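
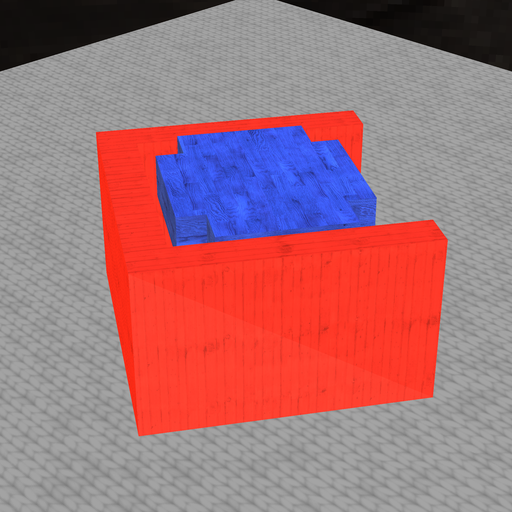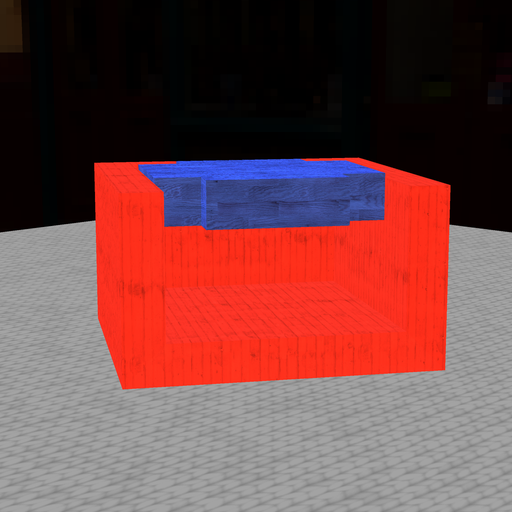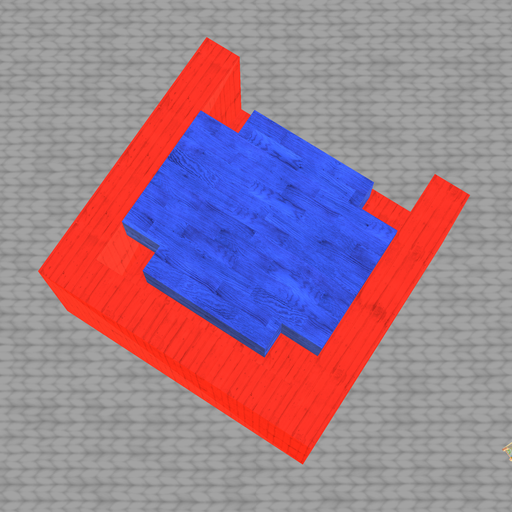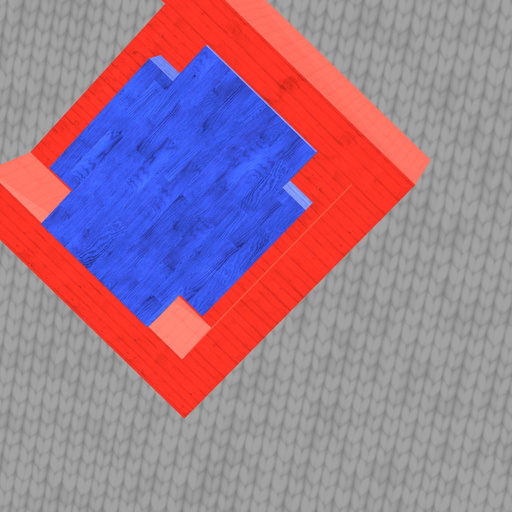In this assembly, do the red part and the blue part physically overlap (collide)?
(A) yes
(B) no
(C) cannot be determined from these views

(B) no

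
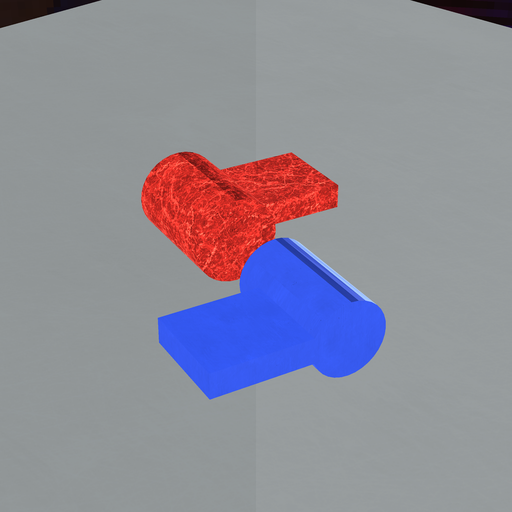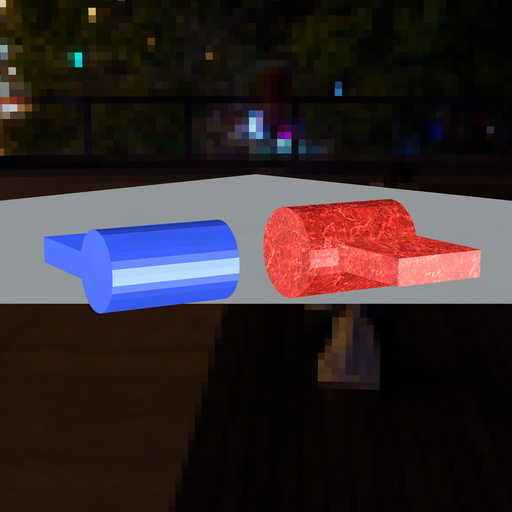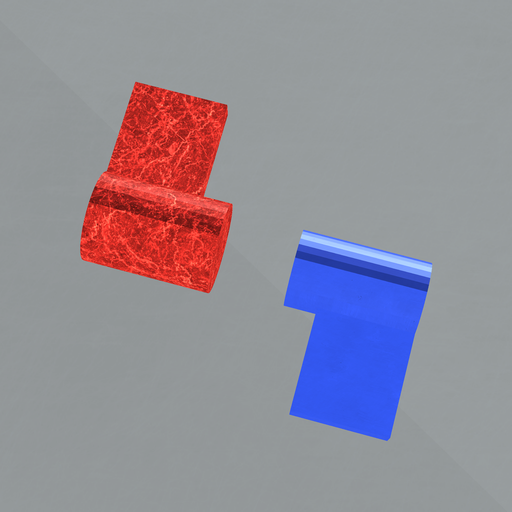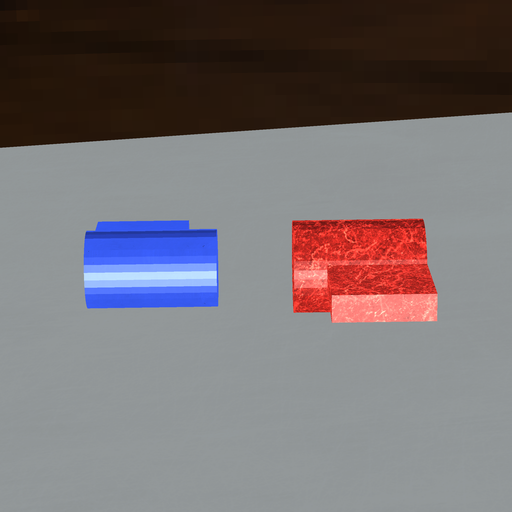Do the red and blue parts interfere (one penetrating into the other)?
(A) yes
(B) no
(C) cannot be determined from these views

(B) no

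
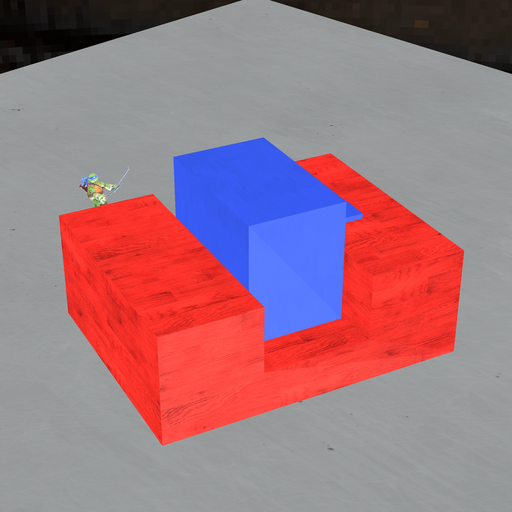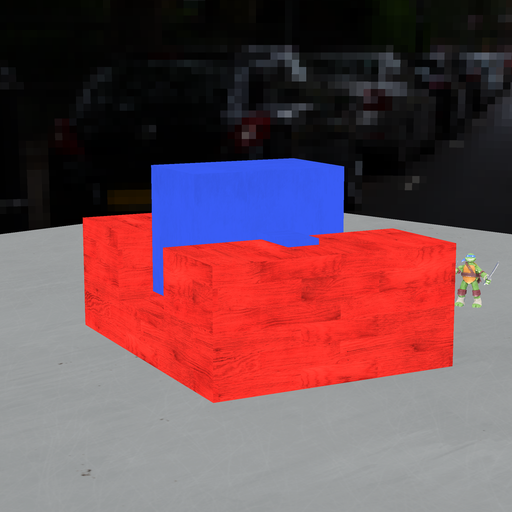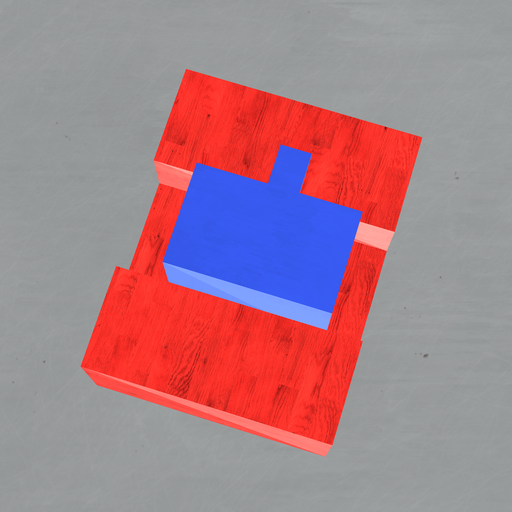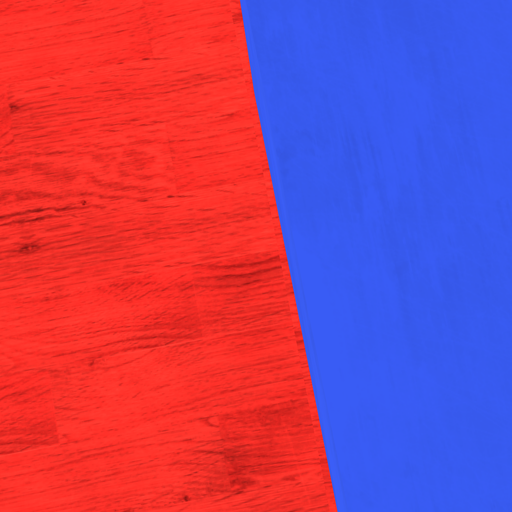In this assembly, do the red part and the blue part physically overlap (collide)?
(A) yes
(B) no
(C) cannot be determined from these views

(B) no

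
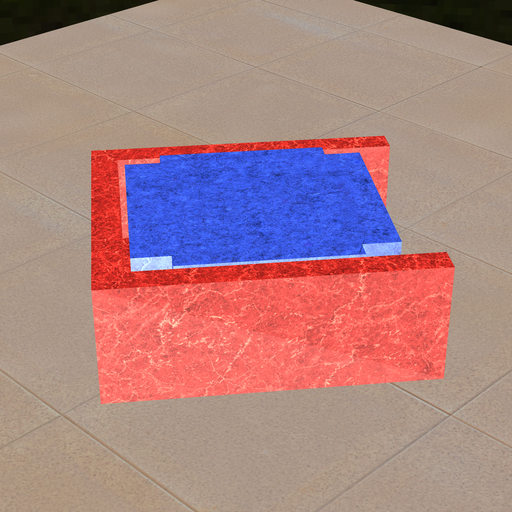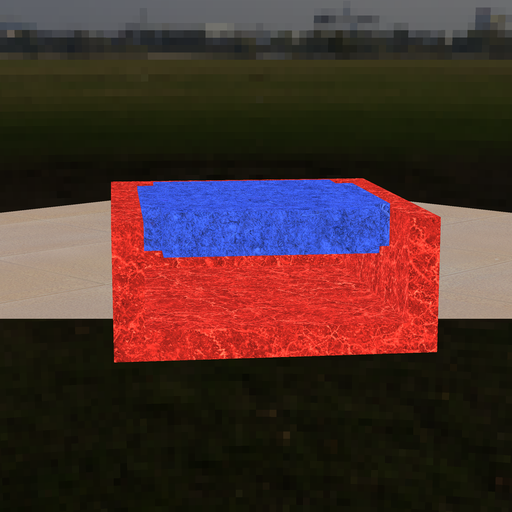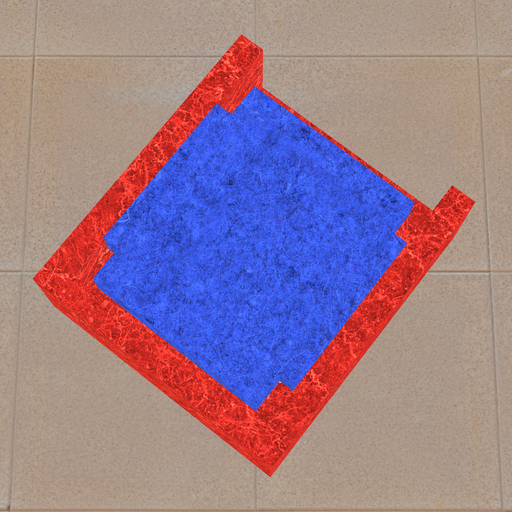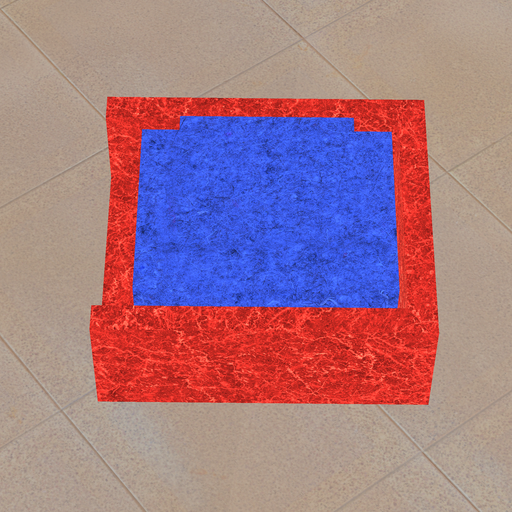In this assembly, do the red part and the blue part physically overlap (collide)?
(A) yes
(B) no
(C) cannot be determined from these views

(B) no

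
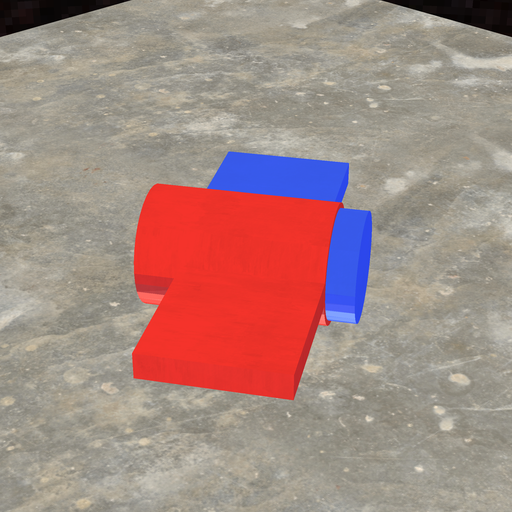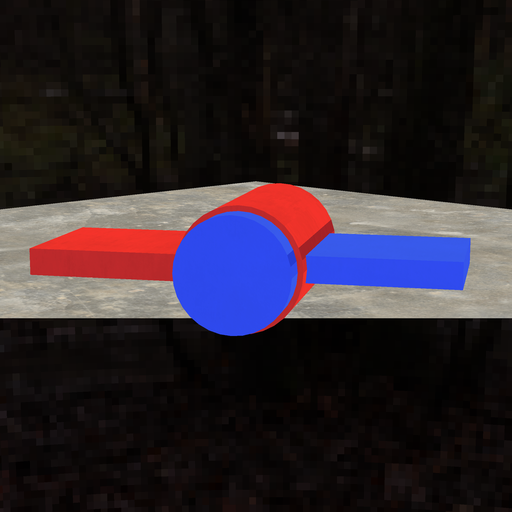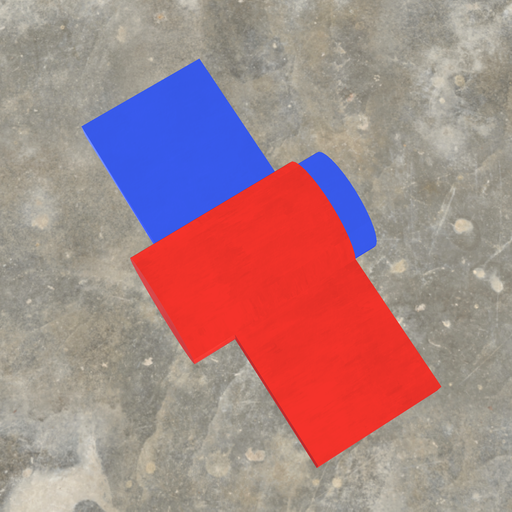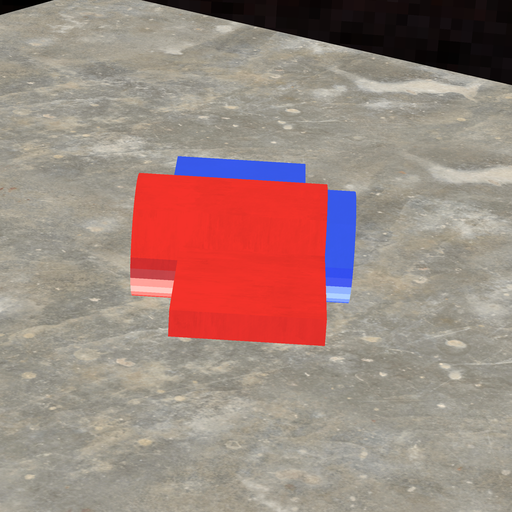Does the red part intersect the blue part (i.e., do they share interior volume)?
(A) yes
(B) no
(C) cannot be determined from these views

(A) yes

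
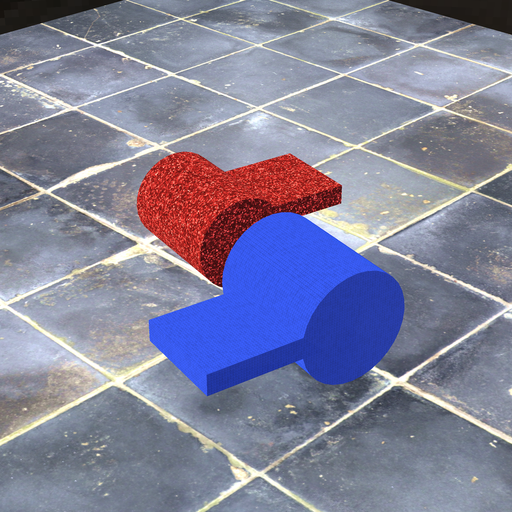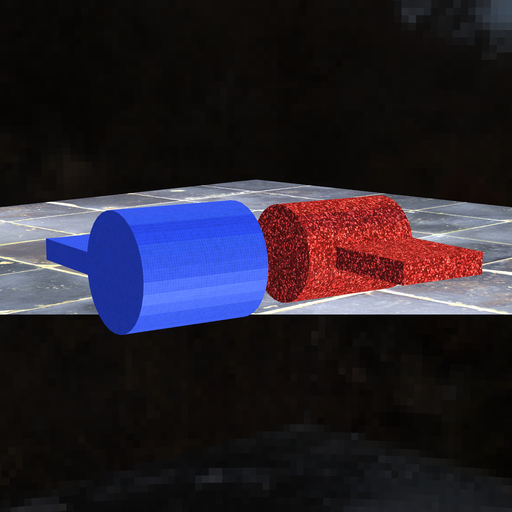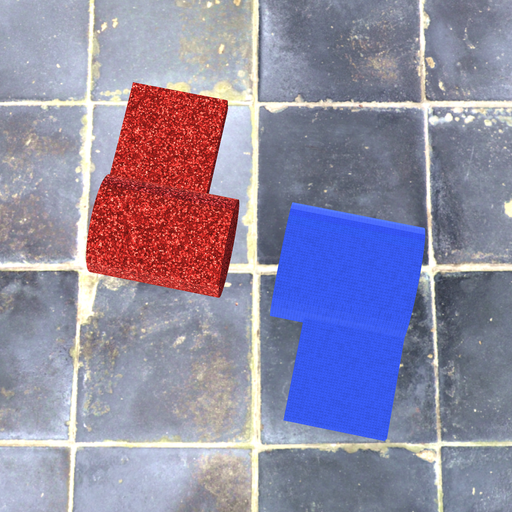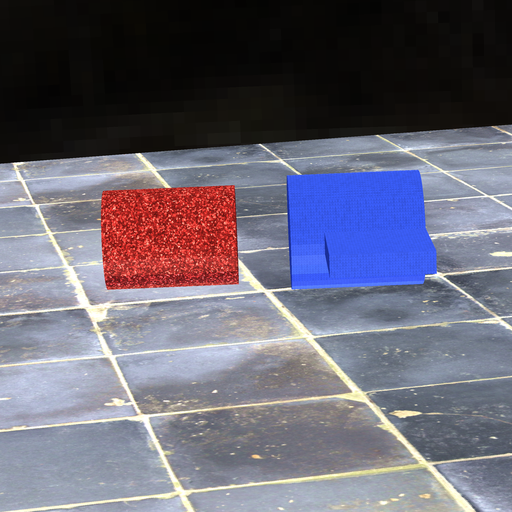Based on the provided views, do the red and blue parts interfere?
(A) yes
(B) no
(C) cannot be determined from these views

(B) no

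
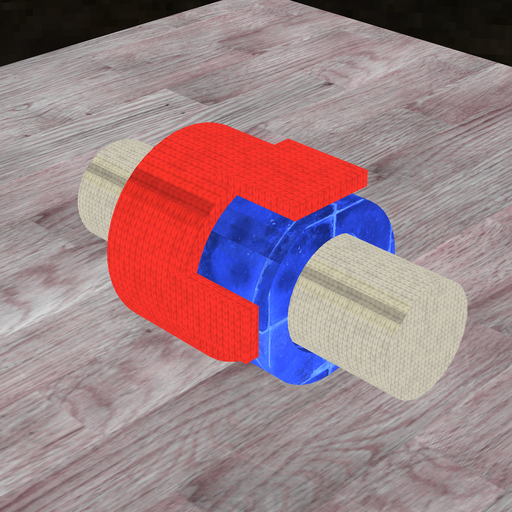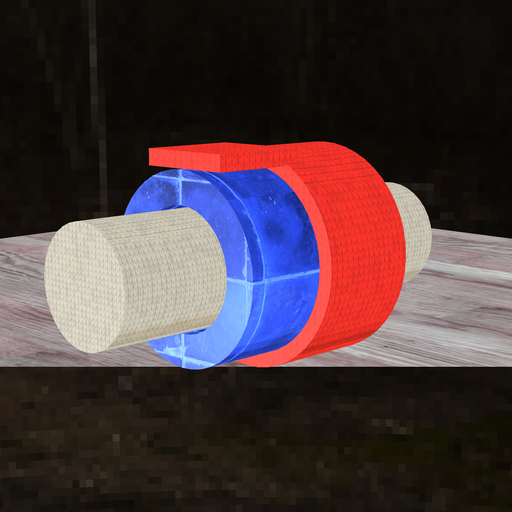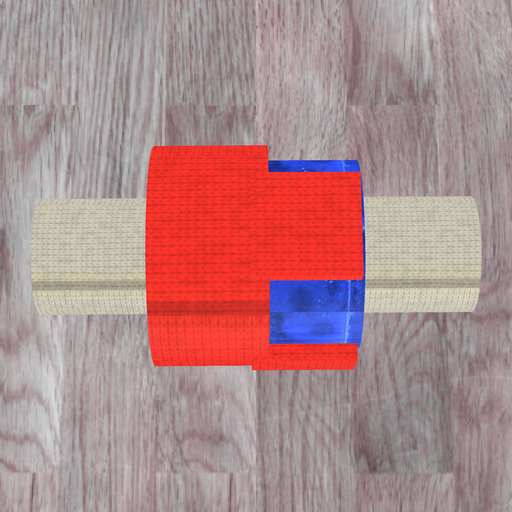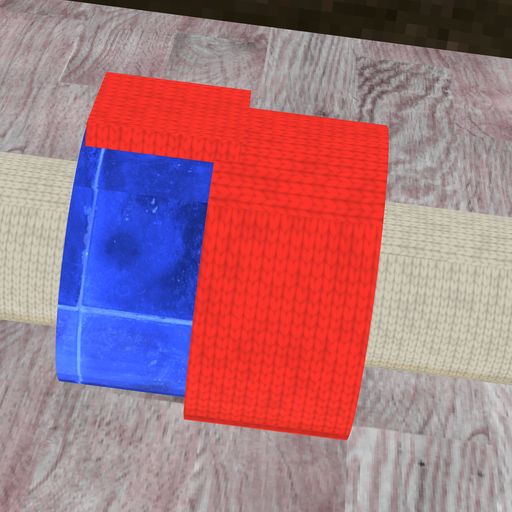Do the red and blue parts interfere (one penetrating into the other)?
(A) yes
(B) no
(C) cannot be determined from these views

(A) yes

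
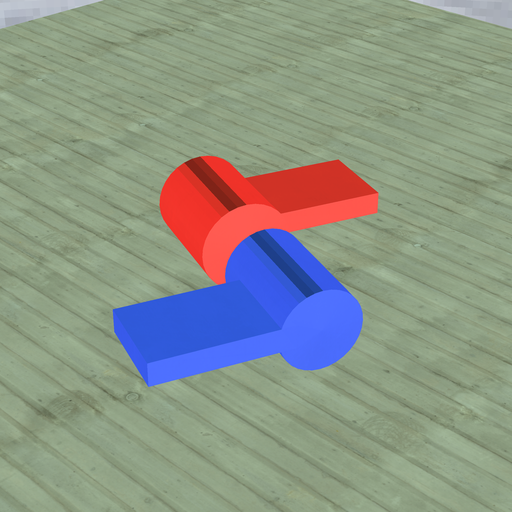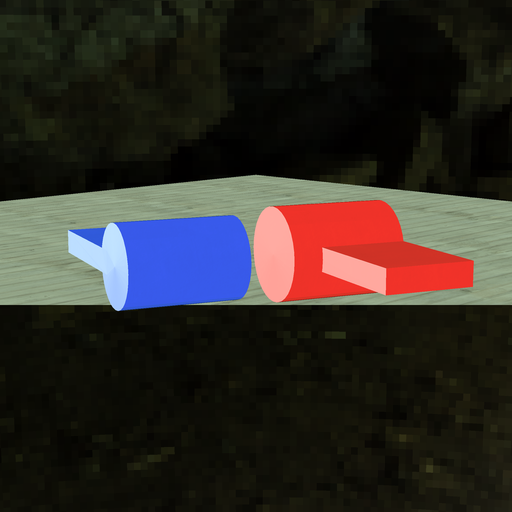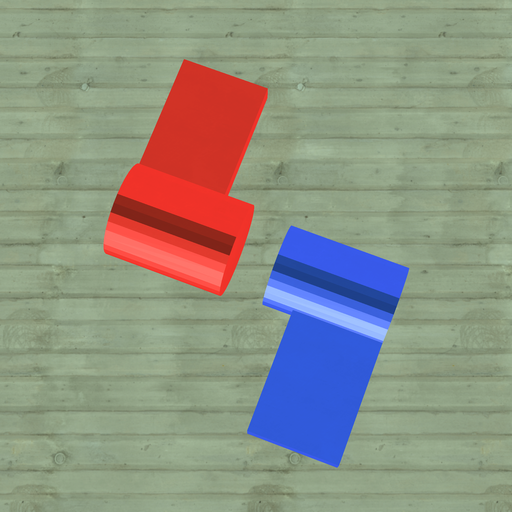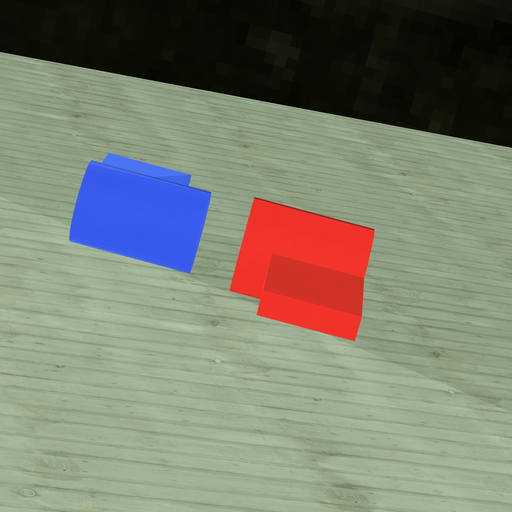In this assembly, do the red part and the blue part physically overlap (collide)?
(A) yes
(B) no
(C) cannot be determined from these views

(B) no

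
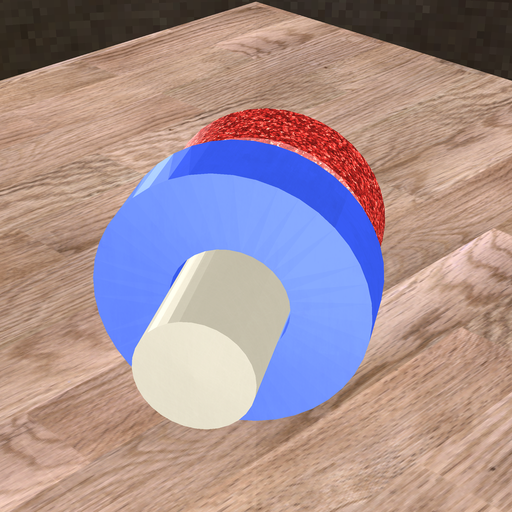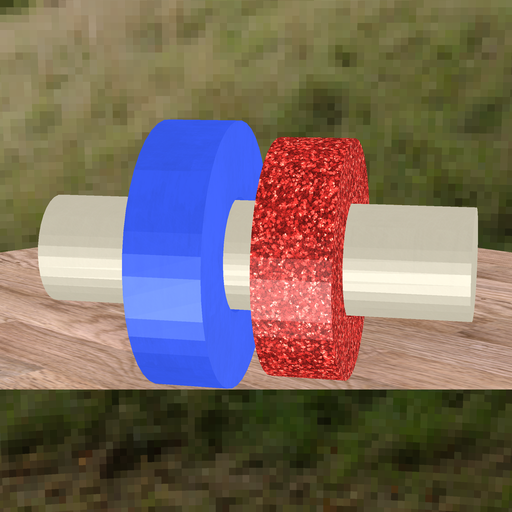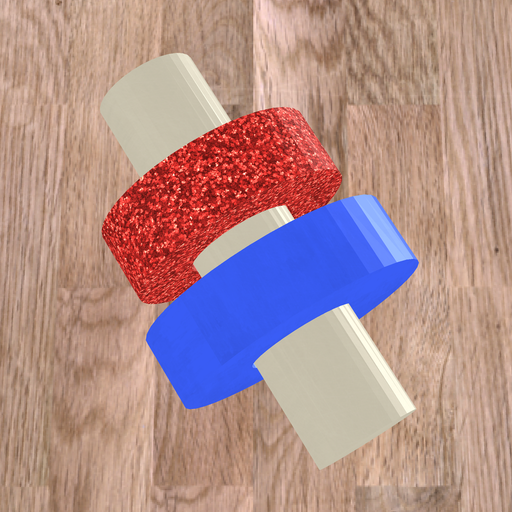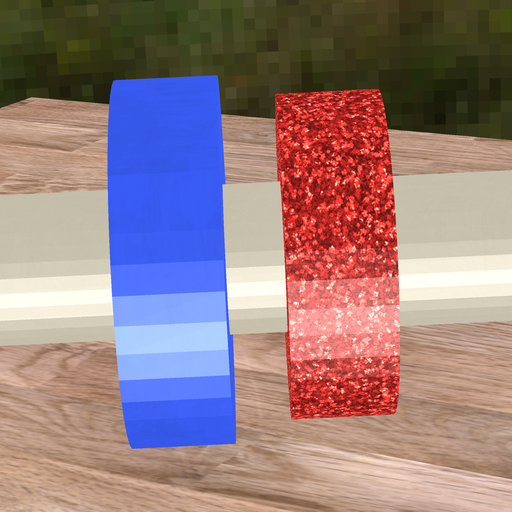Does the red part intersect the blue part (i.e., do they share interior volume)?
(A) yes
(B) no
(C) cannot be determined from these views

(B) no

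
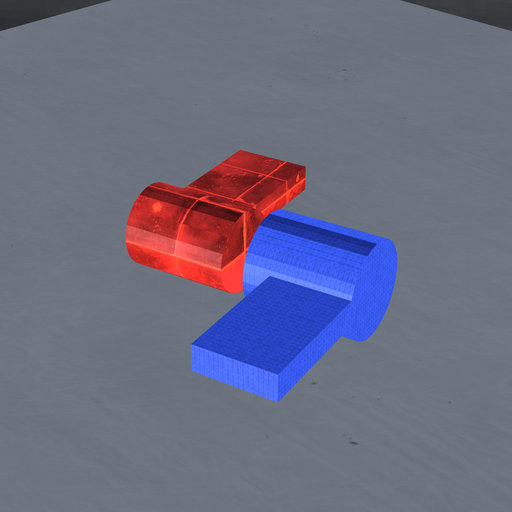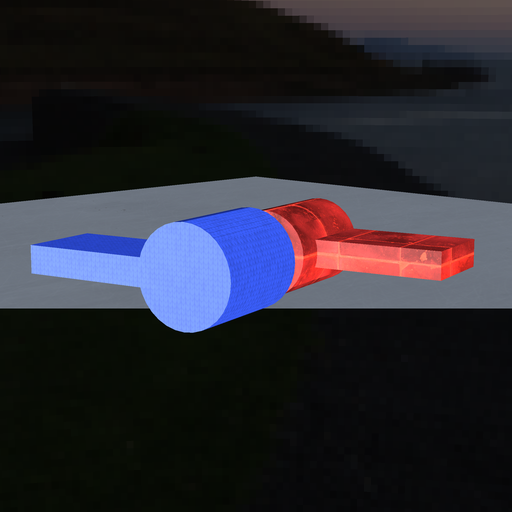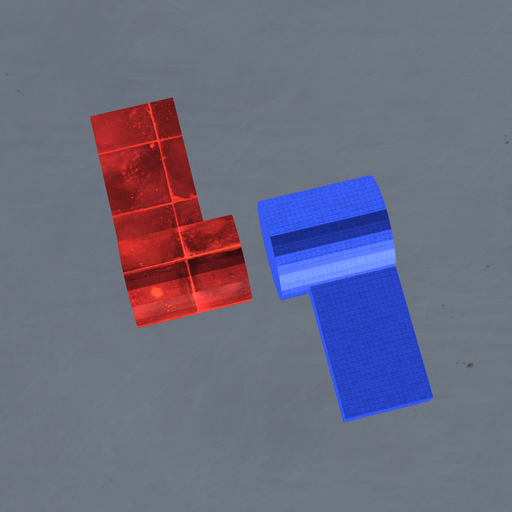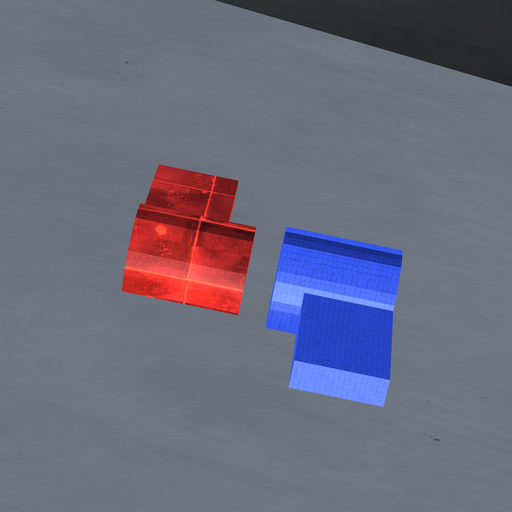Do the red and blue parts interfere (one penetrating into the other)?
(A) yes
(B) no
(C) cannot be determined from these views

(B) no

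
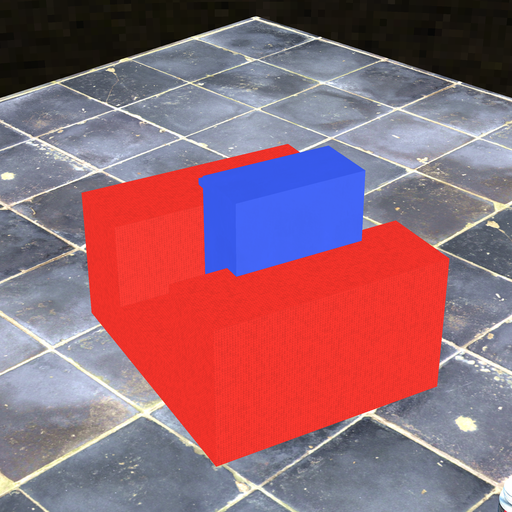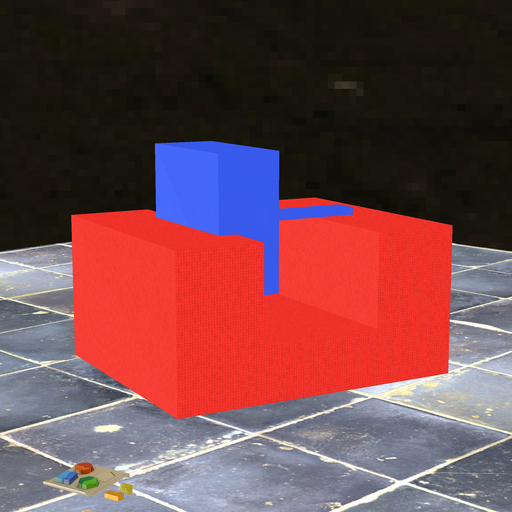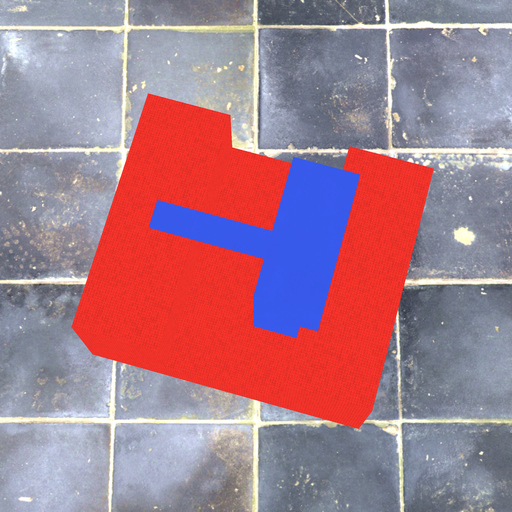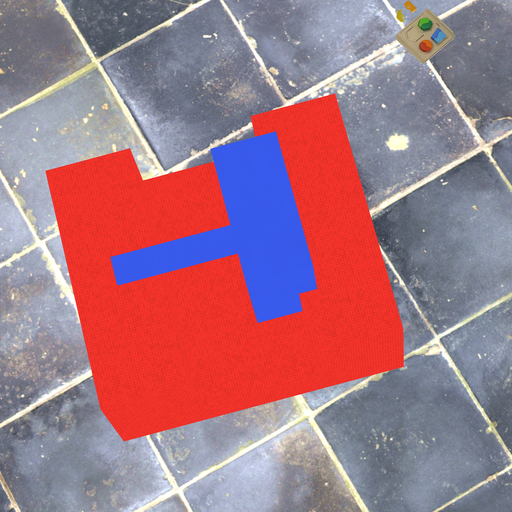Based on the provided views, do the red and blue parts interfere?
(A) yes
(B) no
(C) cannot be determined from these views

(A) yes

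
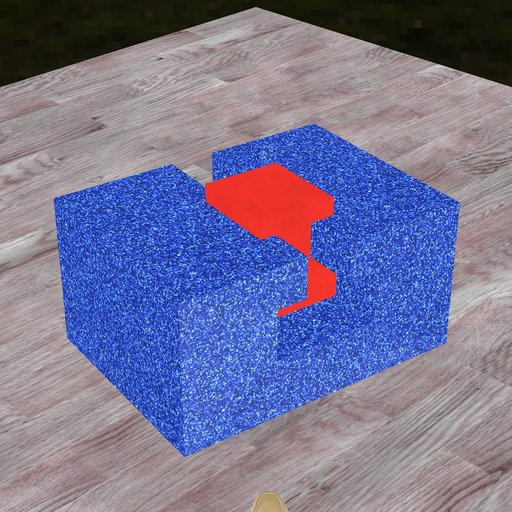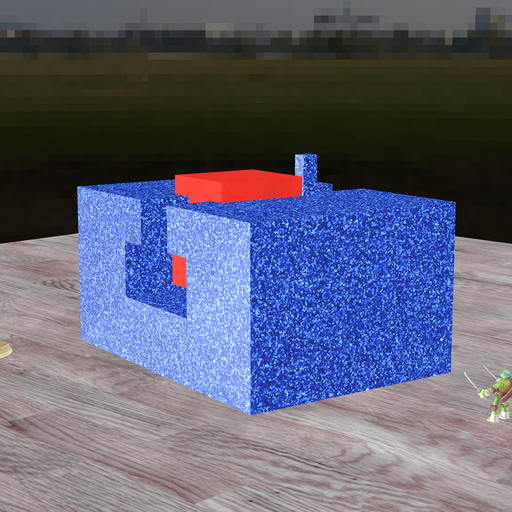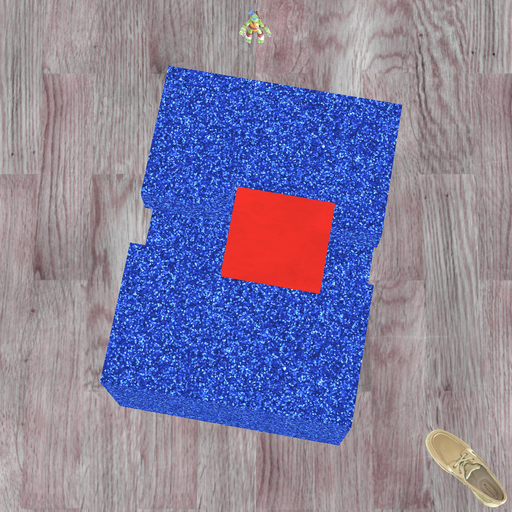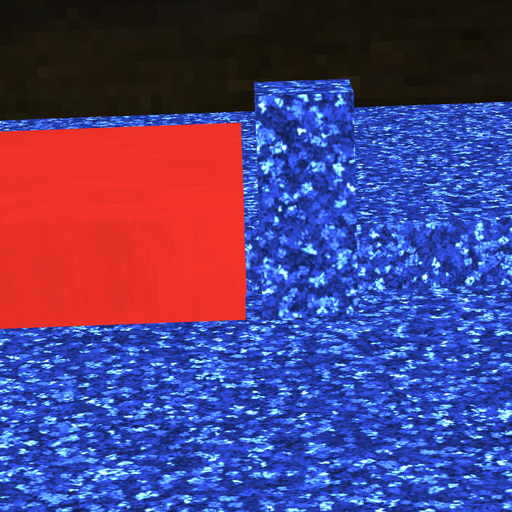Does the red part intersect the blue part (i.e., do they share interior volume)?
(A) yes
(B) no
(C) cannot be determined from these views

(B) no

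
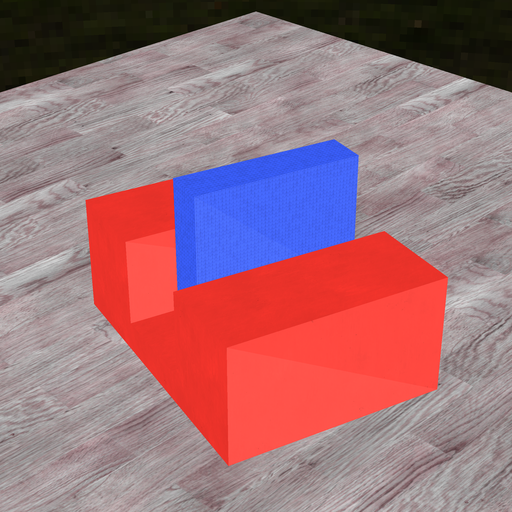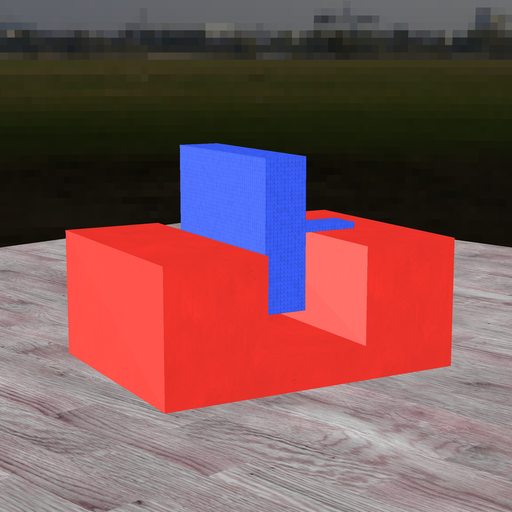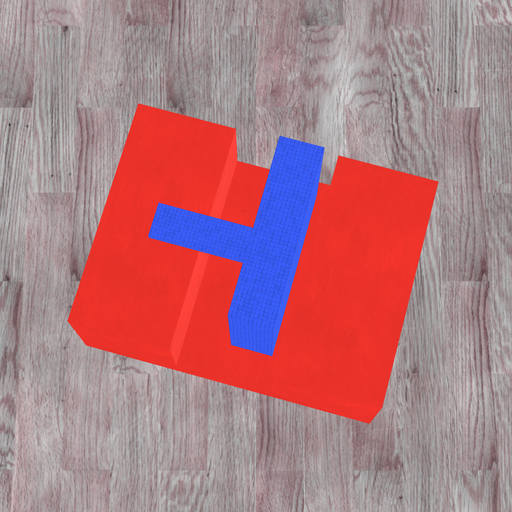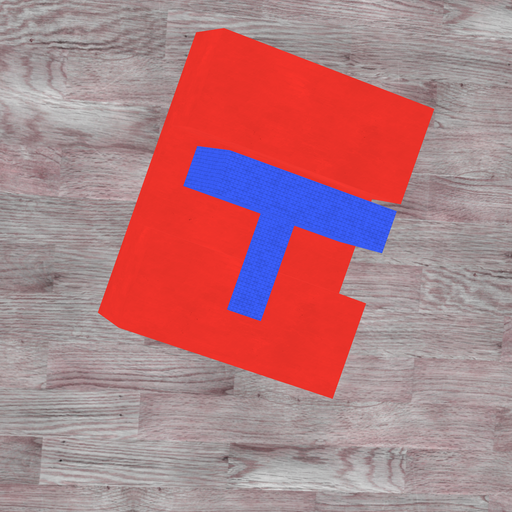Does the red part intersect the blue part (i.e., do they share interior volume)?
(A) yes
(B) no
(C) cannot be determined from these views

(B) no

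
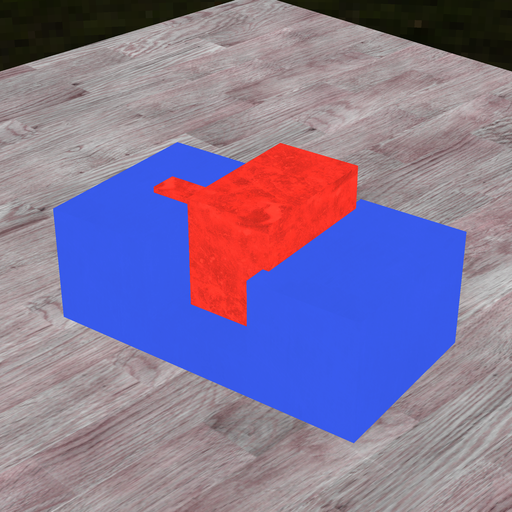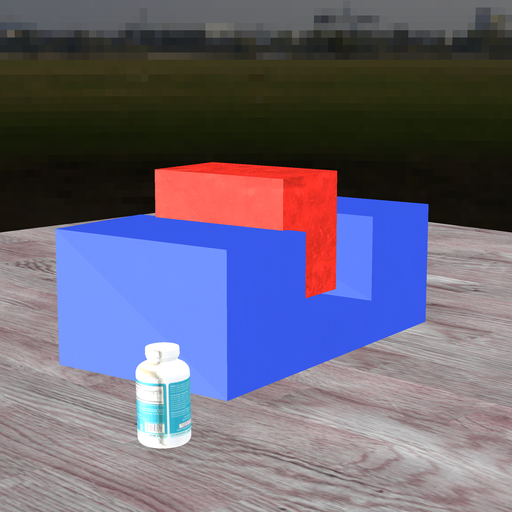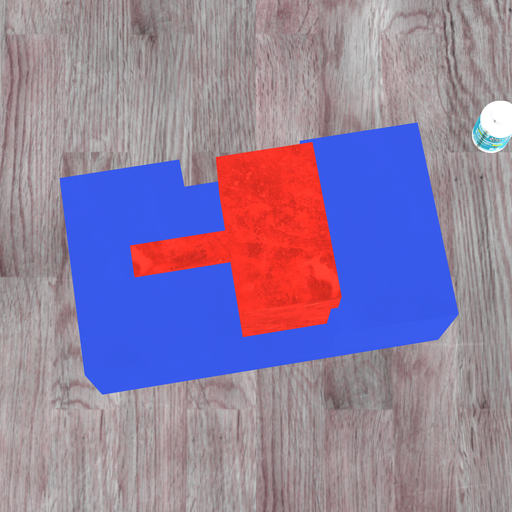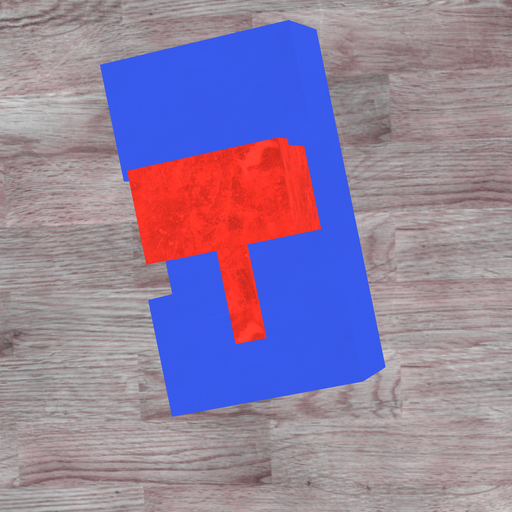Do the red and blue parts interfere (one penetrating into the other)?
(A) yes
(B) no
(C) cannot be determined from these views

(A) yes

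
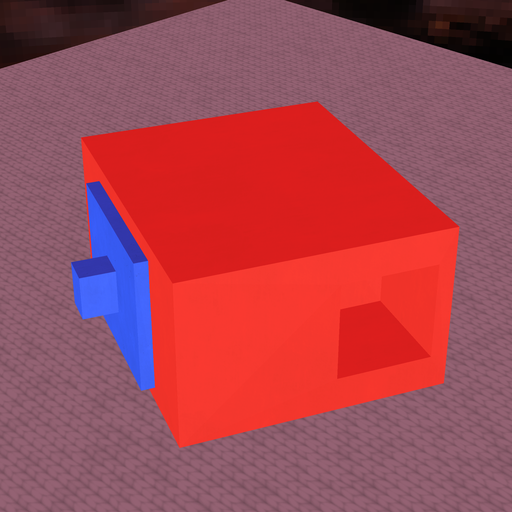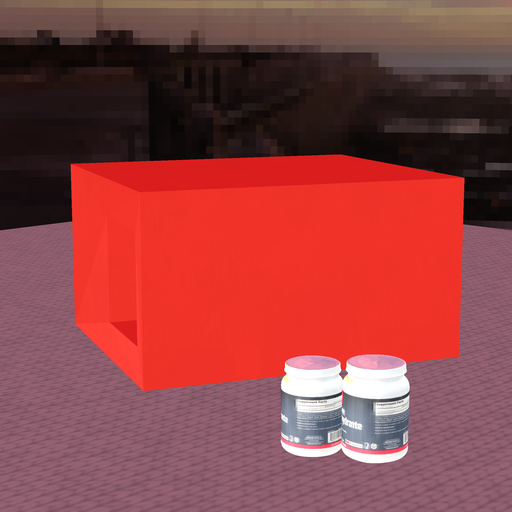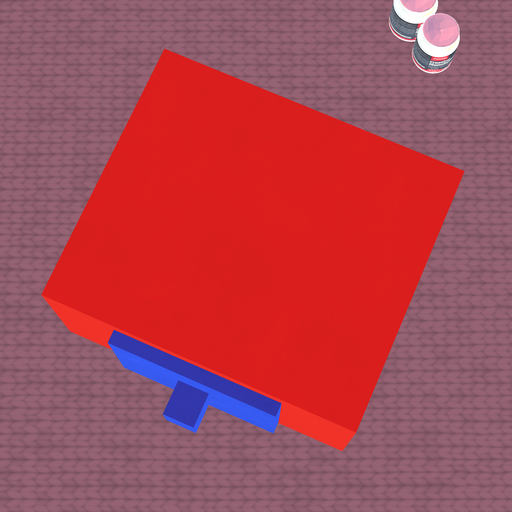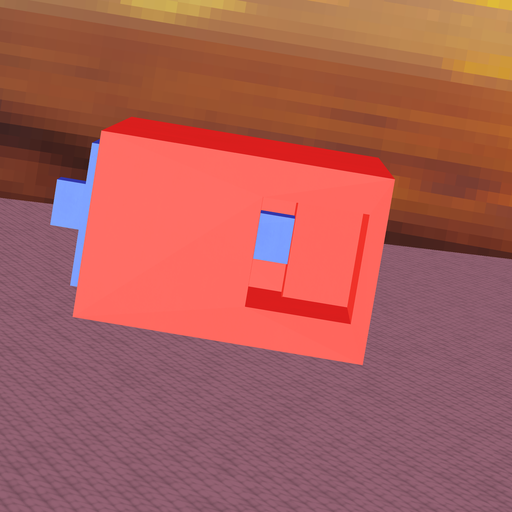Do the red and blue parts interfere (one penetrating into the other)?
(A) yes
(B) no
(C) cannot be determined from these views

(A) yes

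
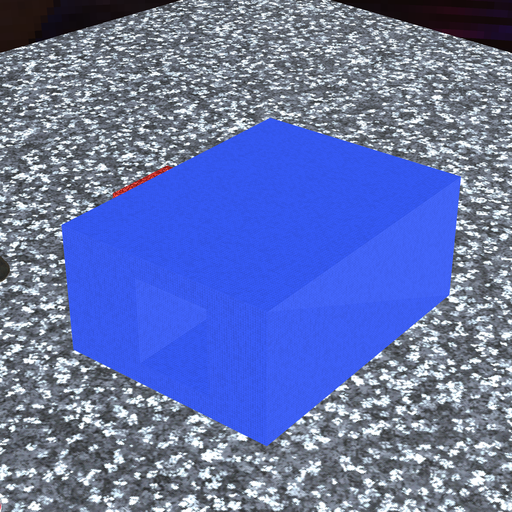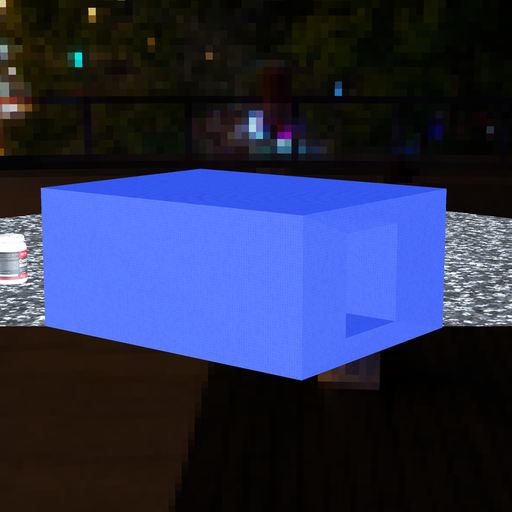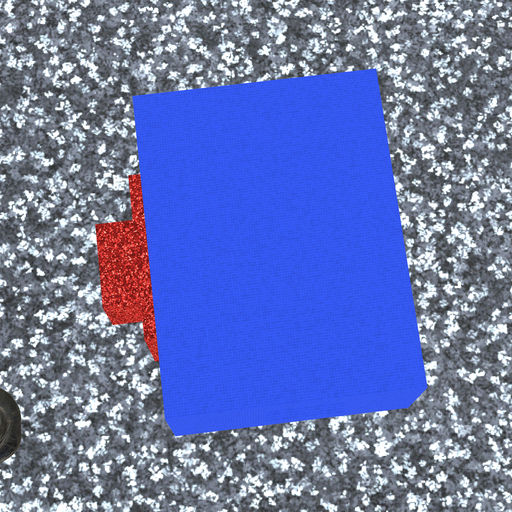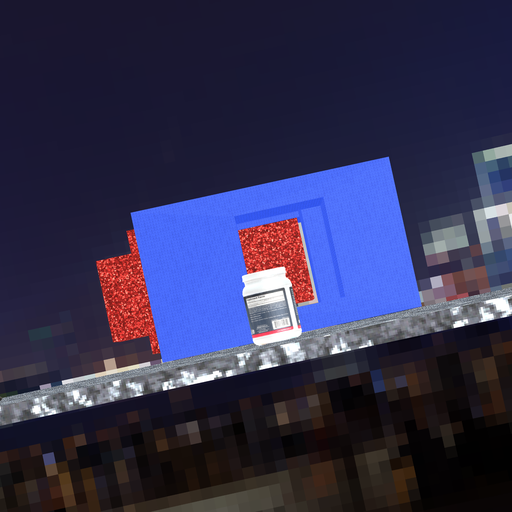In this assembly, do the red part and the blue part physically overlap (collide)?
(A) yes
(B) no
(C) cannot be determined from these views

(B) no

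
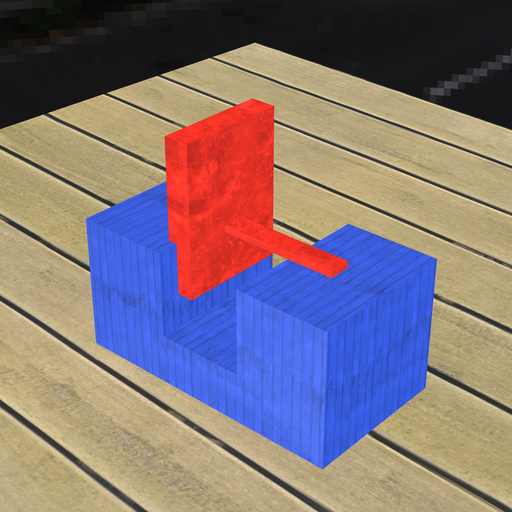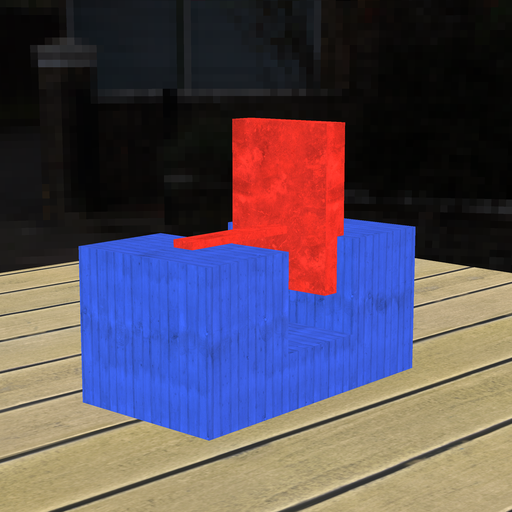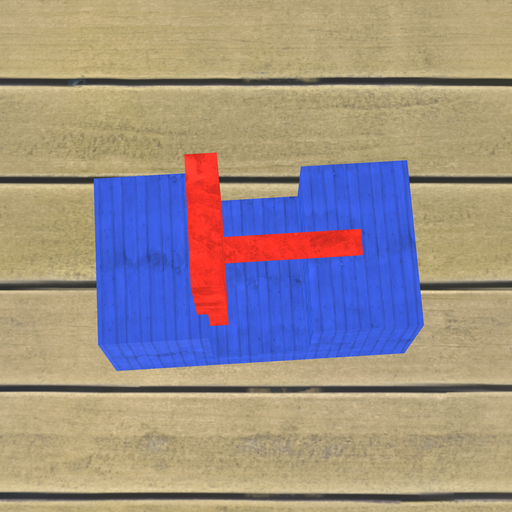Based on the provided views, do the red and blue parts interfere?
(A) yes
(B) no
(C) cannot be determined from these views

(A) yes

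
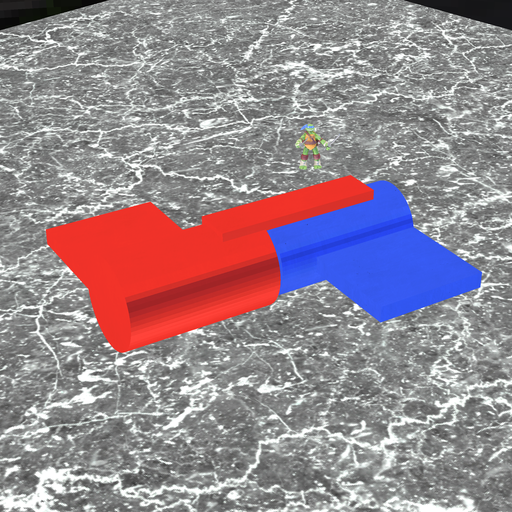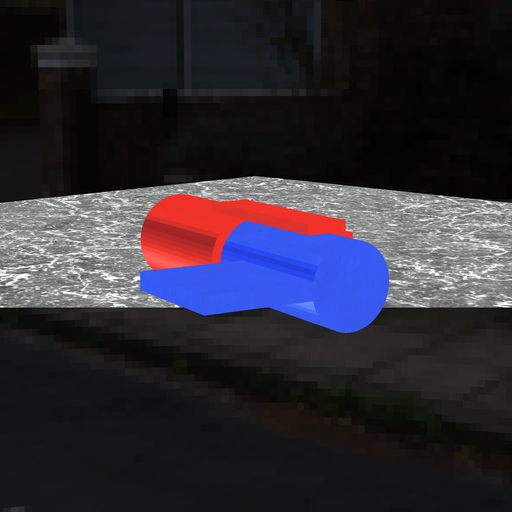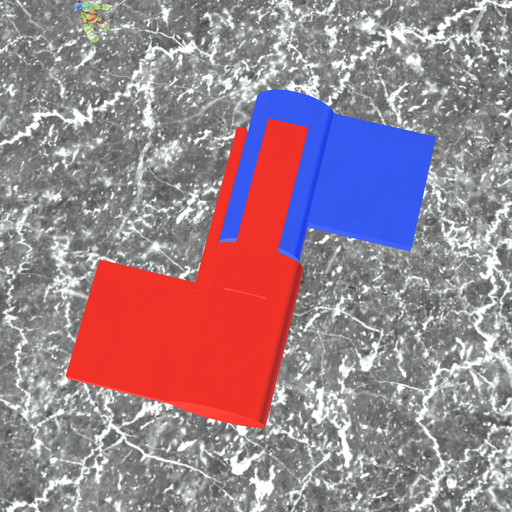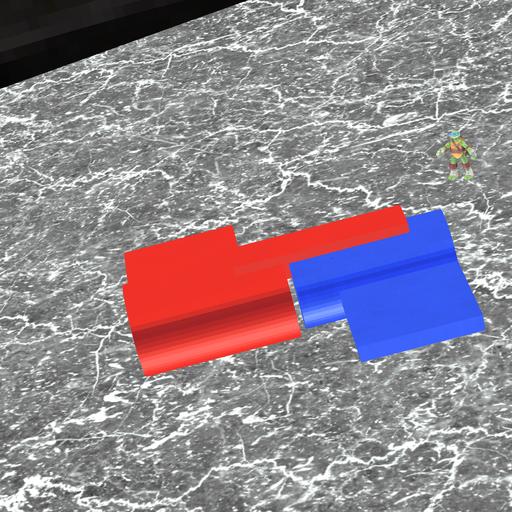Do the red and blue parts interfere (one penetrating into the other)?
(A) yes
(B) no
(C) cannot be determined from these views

(B) no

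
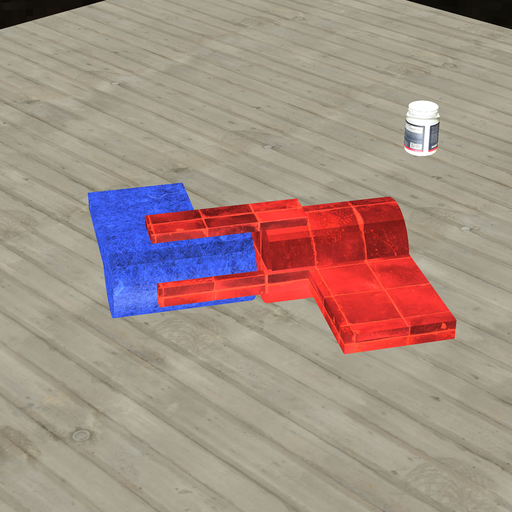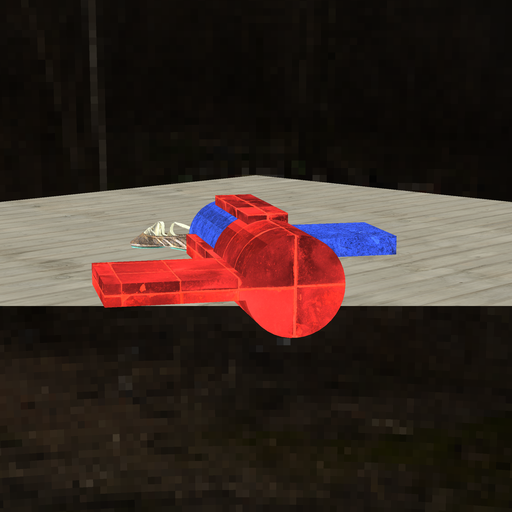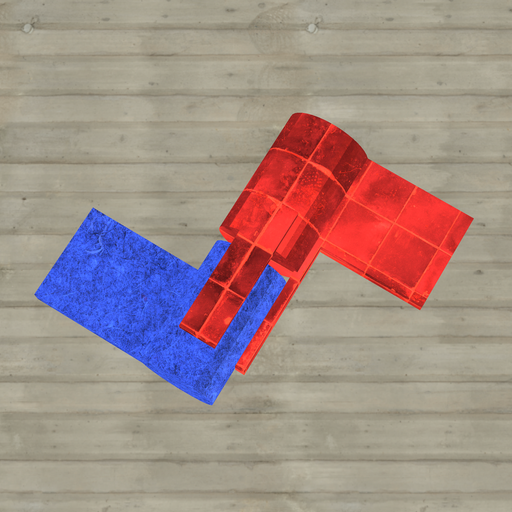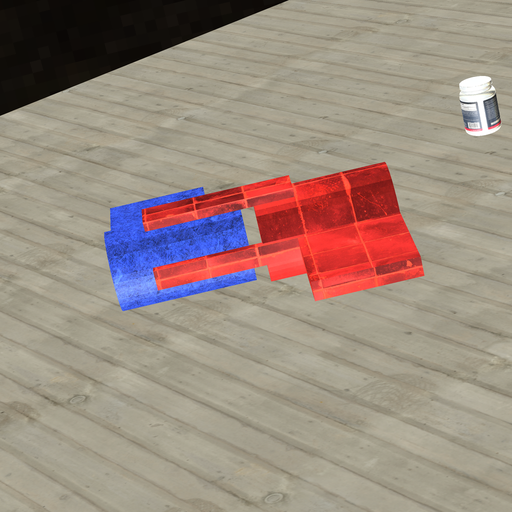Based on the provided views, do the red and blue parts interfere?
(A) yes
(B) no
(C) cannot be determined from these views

(B) no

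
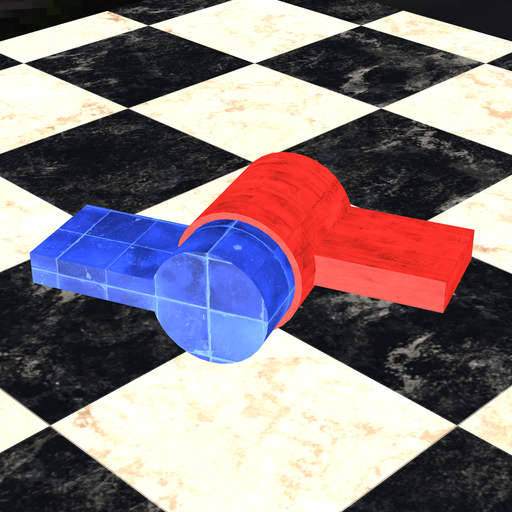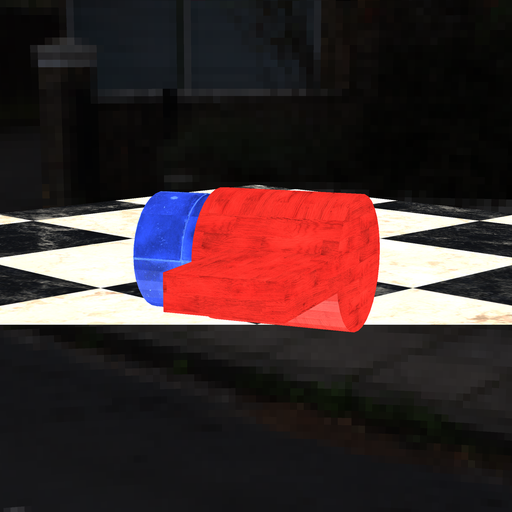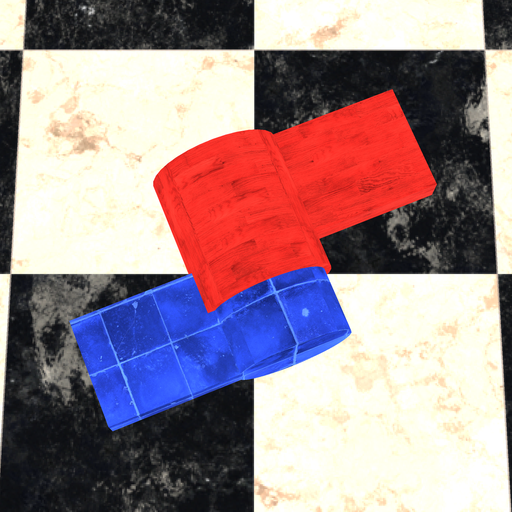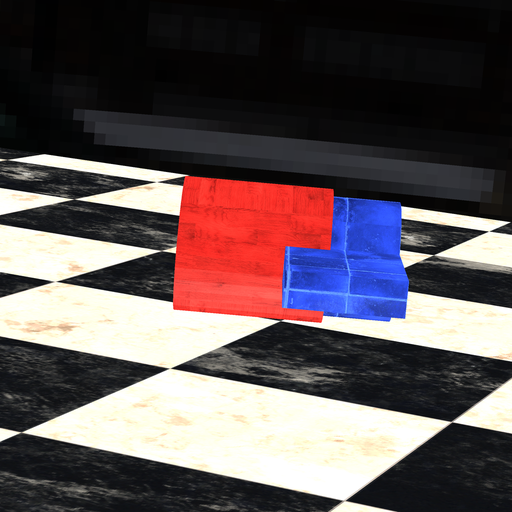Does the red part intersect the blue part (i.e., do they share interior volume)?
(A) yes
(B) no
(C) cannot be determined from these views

(A) yes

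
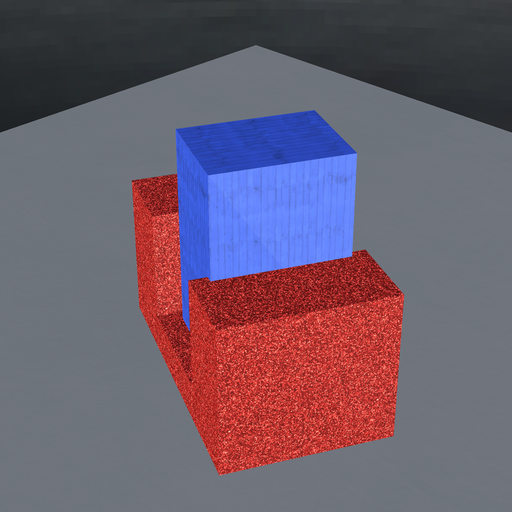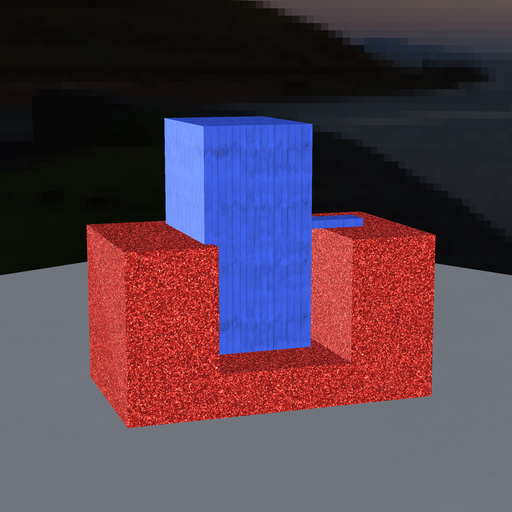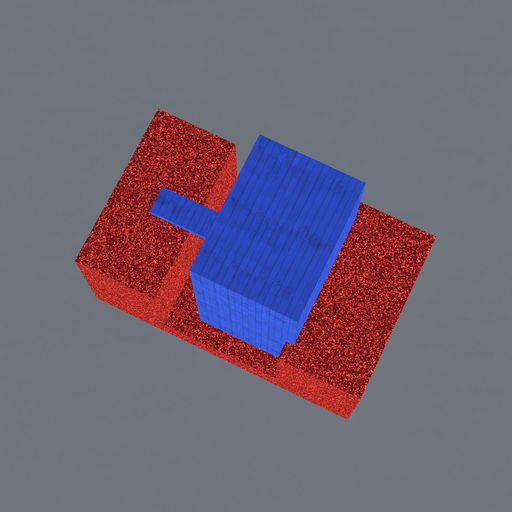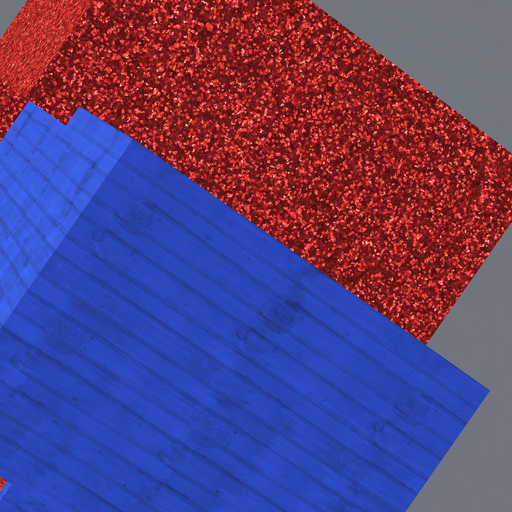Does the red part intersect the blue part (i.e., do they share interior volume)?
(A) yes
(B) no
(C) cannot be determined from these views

(A) yes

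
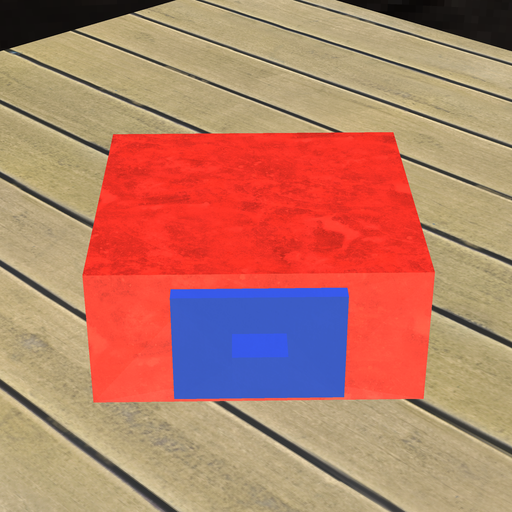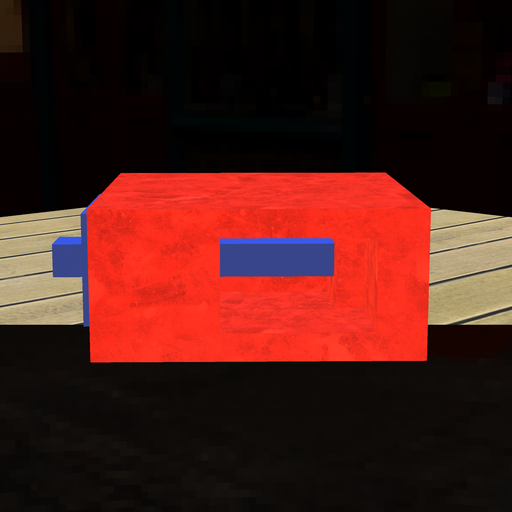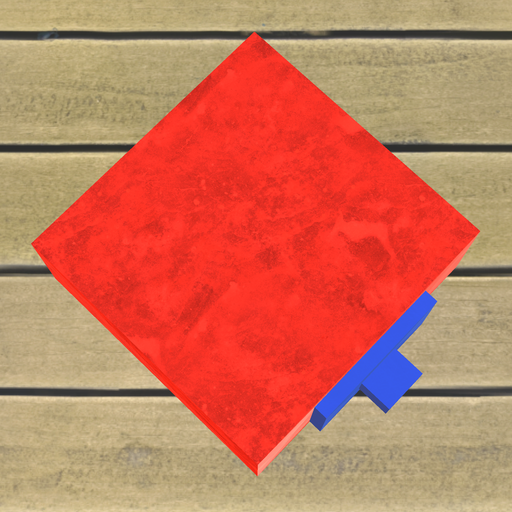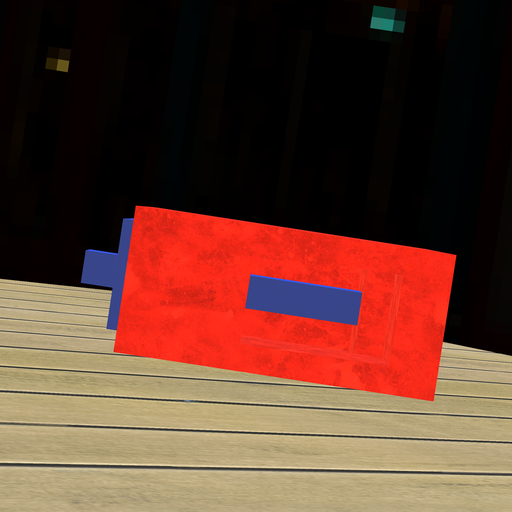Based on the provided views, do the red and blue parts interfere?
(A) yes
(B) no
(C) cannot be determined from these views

(A) yes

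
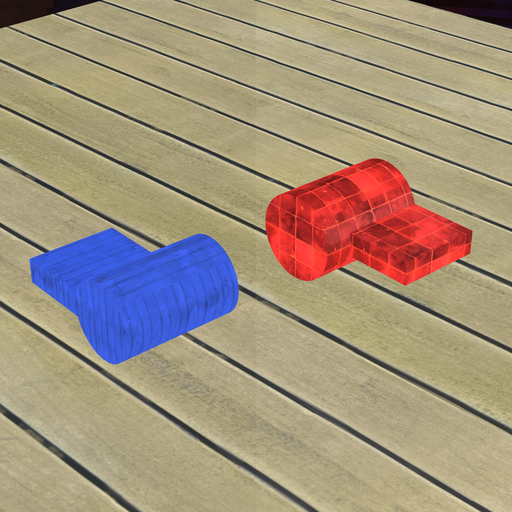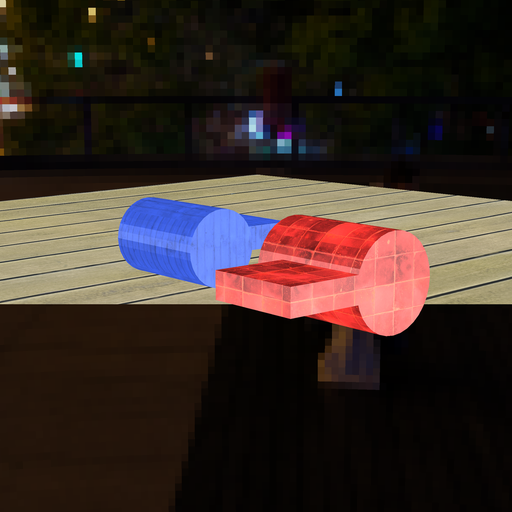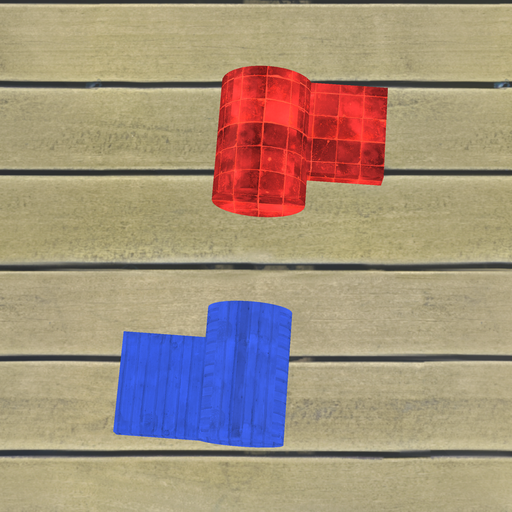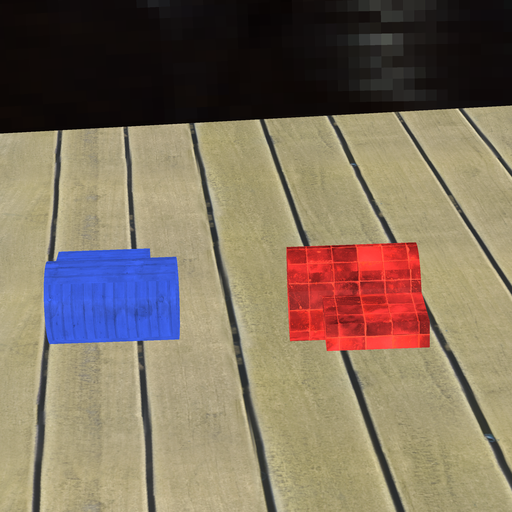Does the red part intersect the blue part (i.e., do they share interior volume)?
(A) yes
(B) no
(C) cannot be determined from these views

(B) no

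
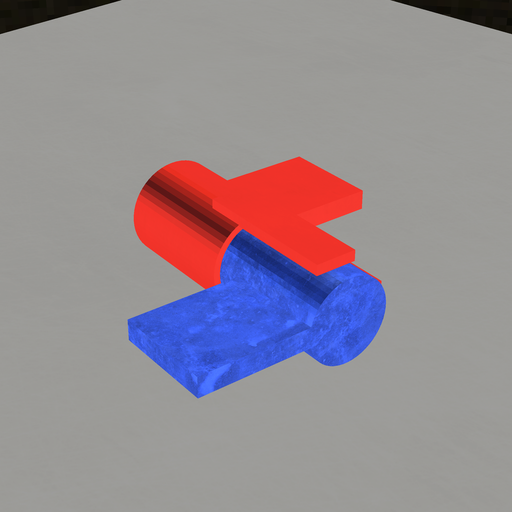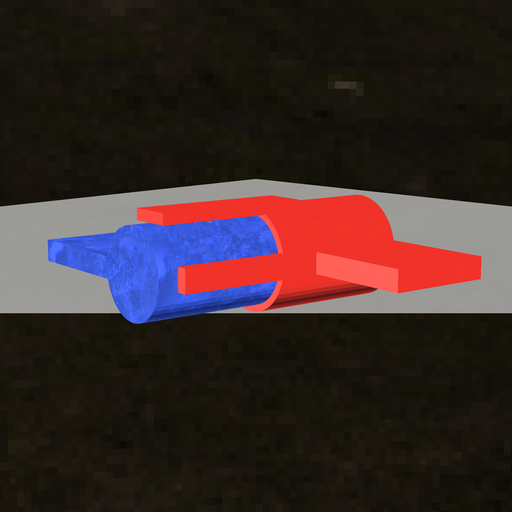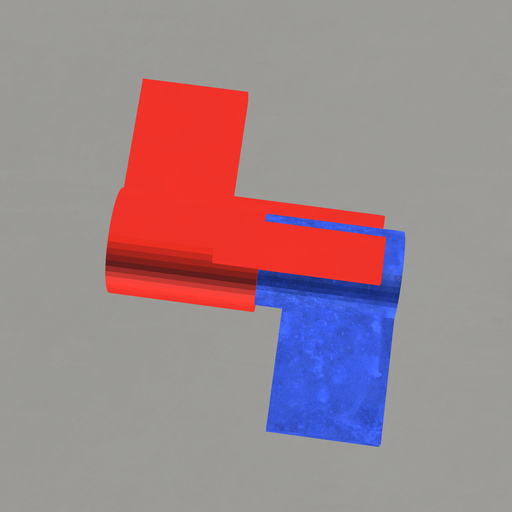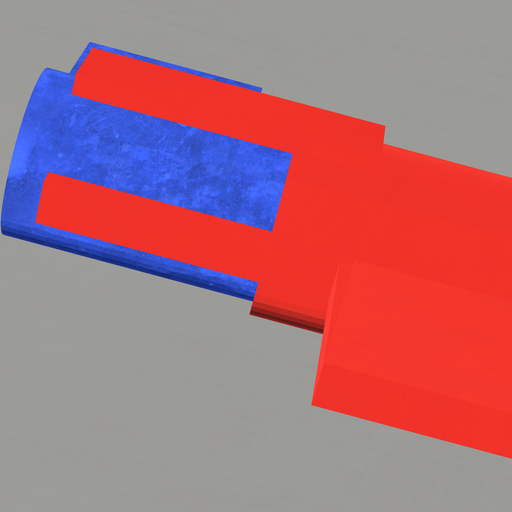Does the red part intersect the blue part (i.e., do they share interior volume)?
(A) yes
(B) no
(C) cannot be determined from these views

(A) yes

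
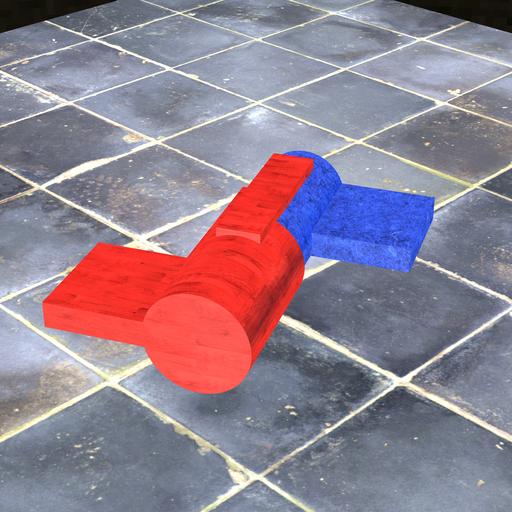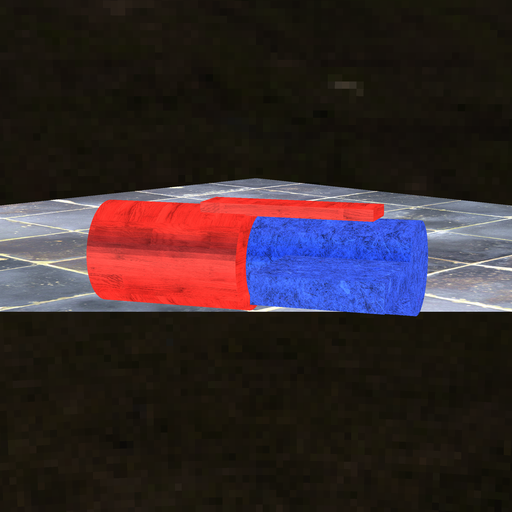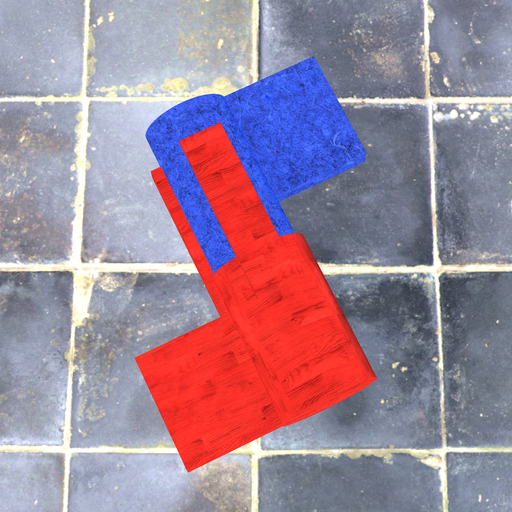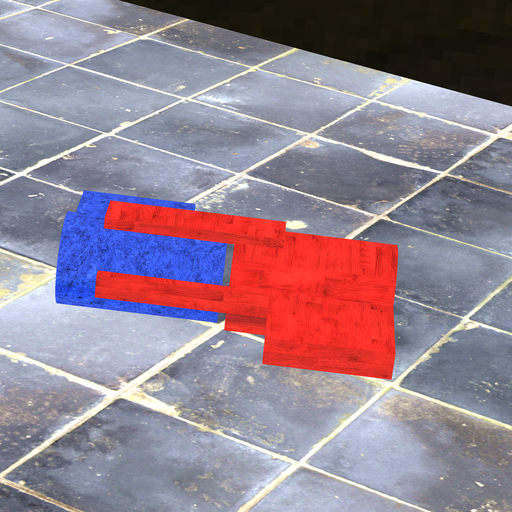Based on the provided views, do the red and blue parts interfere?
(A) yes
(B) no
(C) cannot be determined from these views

(B) no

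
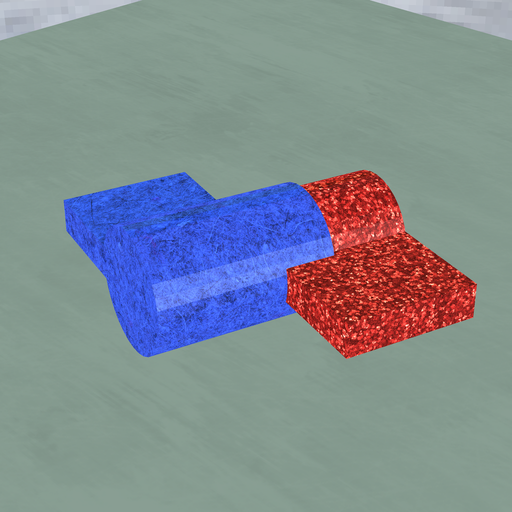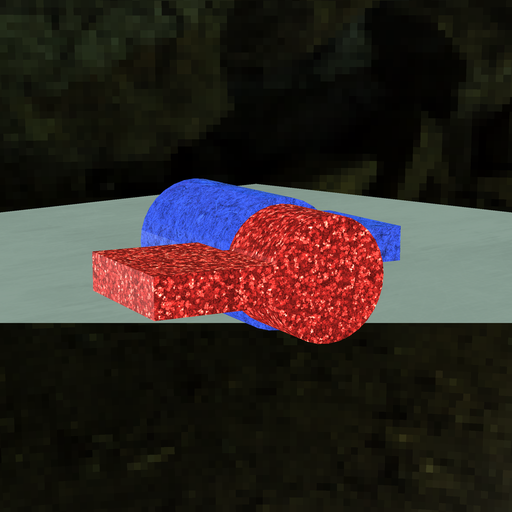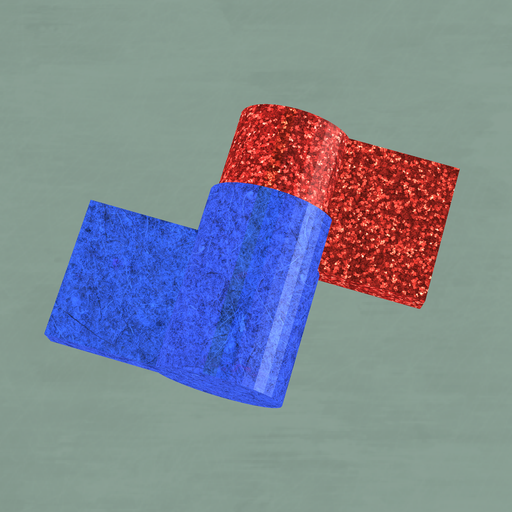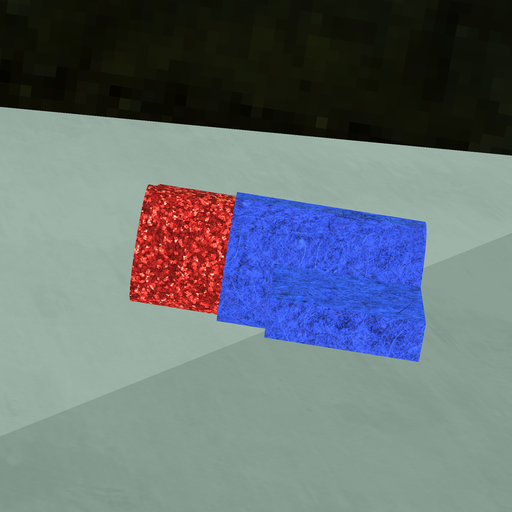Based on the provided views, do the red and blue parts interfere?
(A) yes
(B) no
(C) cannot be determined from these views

(A) yes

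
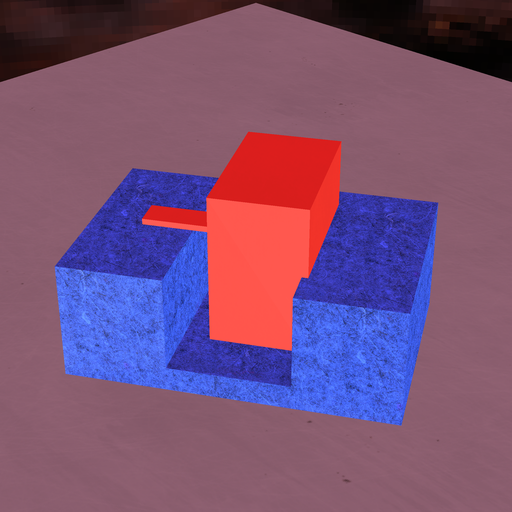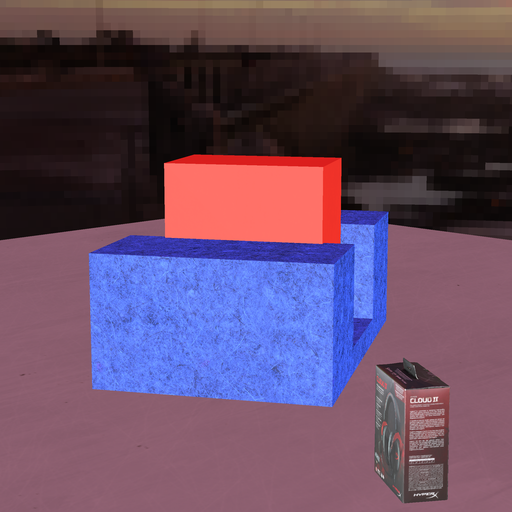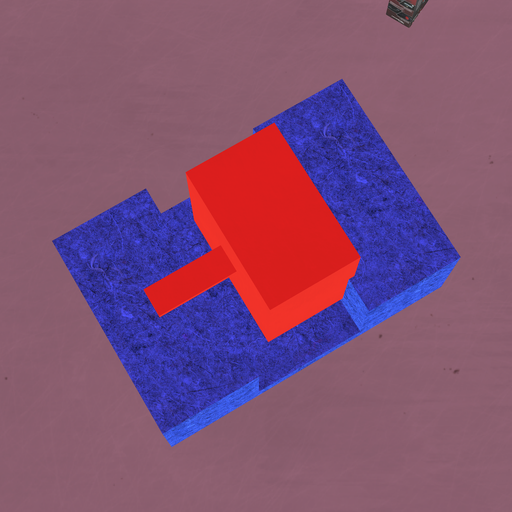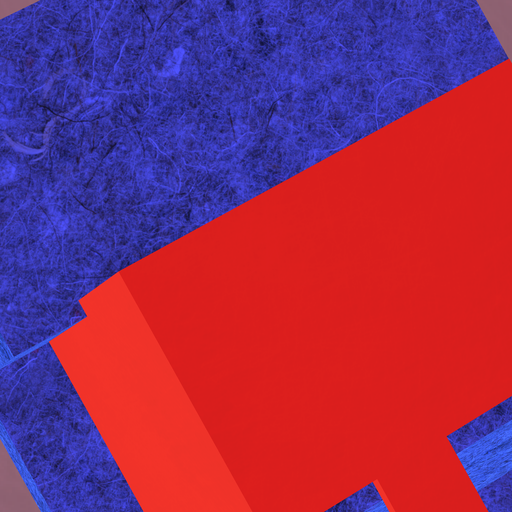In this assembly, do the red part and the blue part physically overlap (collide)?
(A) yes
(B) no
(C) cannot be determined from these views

(A) yes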